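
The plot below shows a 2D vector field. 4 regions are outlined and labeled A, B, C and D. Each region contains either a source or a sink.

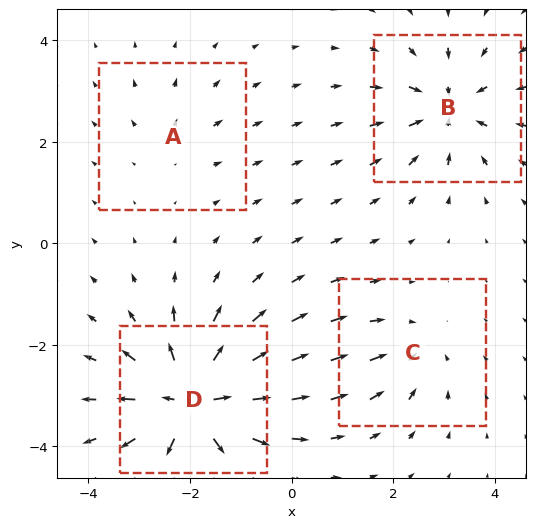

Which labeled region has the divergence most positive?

Divergence at each region's feature centre — A: about +2, B: about -6, C: about -4, D: about +9. Region D is most positive.

D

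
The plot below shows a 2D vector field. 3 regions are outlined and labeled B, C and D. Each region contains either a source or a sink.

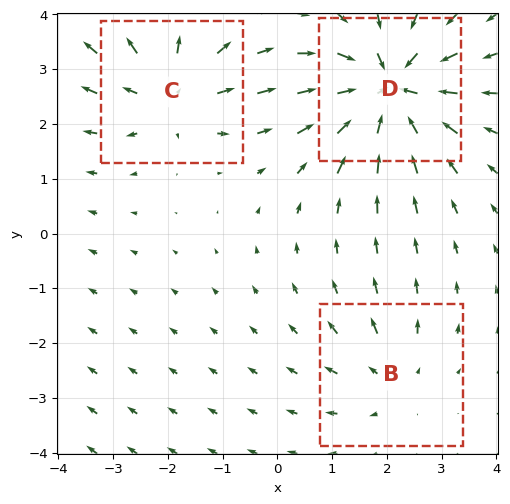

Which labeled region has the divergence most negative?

Divergence at each region's feature centre — B: about +2, C: about +4, D: about -5. Region D is most negative.

D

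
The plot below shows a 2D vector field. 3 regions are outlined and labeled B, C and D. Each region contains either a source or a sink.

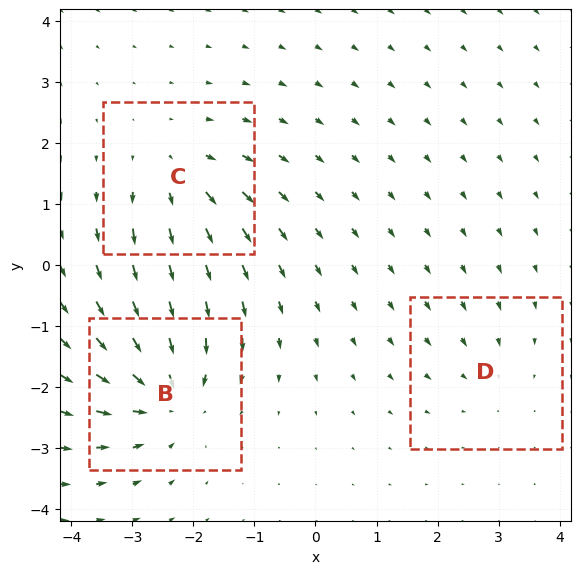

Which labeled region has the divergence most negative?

B

Divergence at each region's feature centre — B: about -5, C: about +4, D: about -2. Region B is most negative.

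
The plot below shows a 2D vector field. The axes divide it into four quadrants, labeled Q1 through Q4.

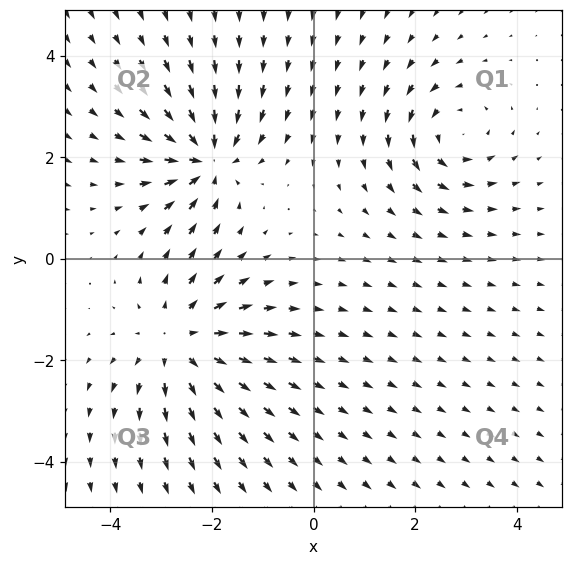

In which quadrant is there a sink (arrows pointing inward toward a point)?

Q2

The sink sits at approximately (-2.1, 2.0), which lies in quadrant Q2. The divergence there is about -6, negative as expected for a sink.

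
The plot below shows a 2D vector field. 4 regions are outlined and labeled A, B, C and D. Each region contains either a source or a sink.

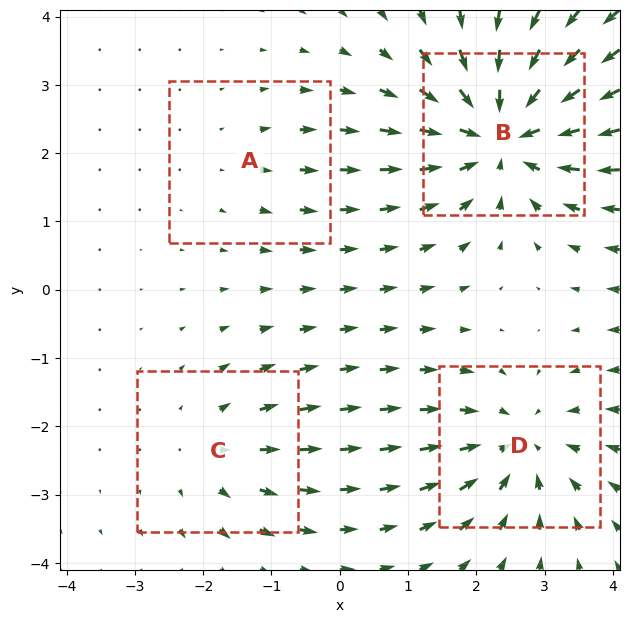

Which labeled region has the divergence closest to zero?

Divergence at each region's feature centre — A: about +2, B: about -7, C: about +3, D: about -5. Region A is closest to zero.

A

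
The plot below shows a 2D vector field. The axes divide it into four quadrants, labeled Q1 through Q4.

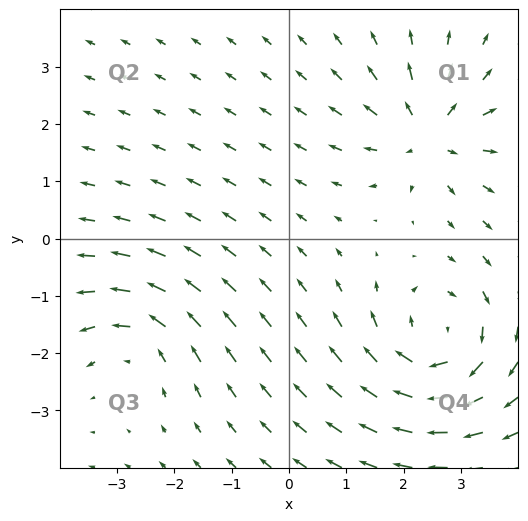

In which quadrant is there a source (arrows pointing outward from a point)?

The source sits at approximately (2.4, 1.8), which lies in quadrant Q1. The divergence there is about +5, positive as expected for a source.

Q1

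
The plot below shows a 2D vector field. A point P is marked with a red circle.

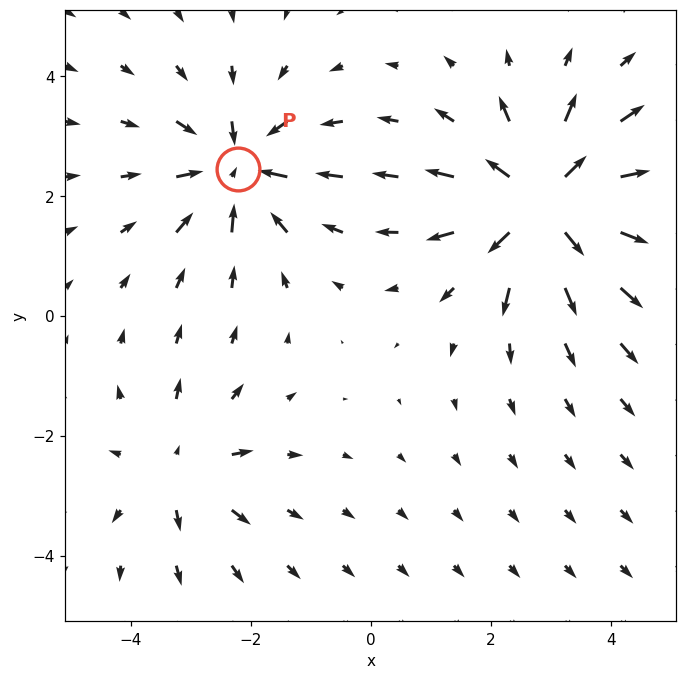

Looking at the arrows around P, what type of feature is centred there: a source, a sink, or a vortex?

sink

At P (-2.2, 2.5) the arrows converge inward. Divergence about -4, curl ≈0 — negative divergence with near-zero curl is a sink.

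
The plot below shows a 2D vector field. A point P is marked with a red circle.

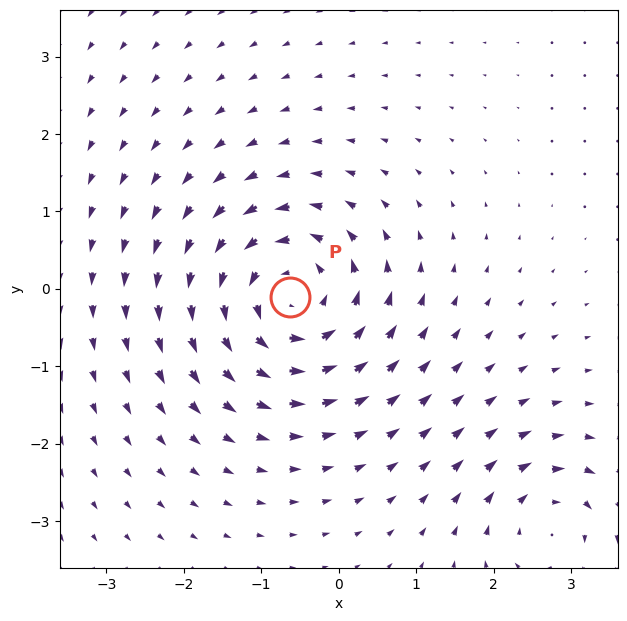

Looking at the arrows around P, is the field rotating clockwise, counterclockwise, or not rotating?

Near P at (-0.6, -0.1) the arrows circulate counterclockwise. The curl (z-component) there is about +6; positive curl means counterclockwise rotation.

counterclockwise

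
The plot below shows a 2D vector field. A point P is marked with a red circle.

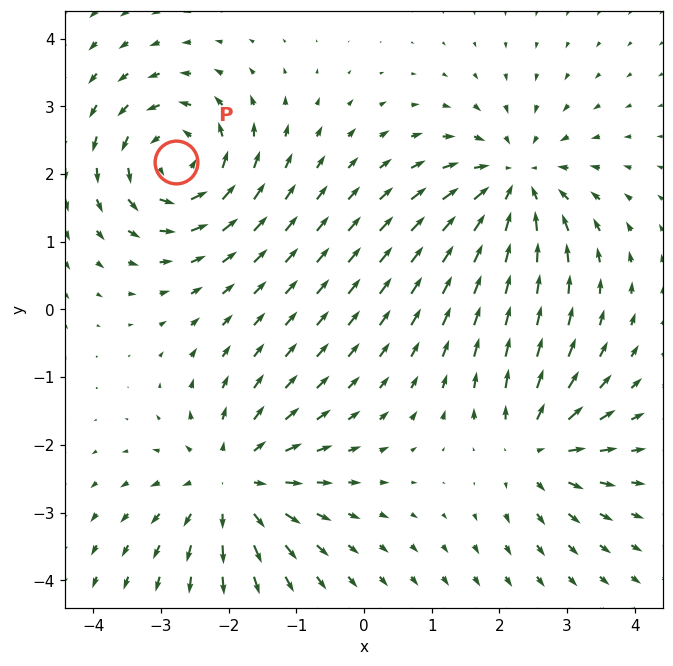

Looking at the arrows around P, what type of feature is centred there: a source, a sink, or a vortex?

vortex

At P (-2.8, 2.2) the arrows circulate counterclockwise. Divergence ≈0, curl about +6 — near-zero divergence with nonzero curl is a vortex.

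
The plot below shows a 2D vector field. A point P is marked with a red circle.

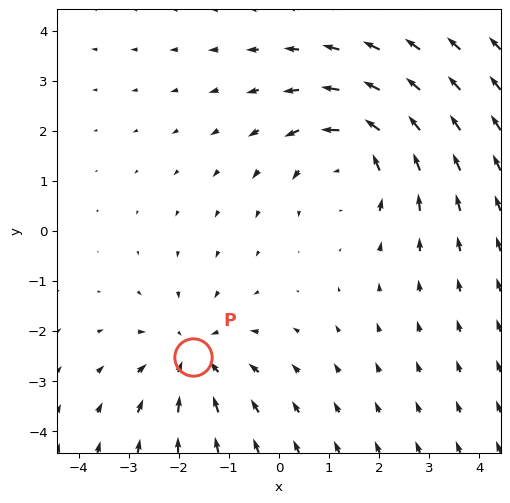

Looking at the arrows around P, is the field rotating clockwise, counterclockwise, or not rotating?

Near P at (-1.7, -2.5) the arrows show no circulation. The curl there is ≈0.

not rotating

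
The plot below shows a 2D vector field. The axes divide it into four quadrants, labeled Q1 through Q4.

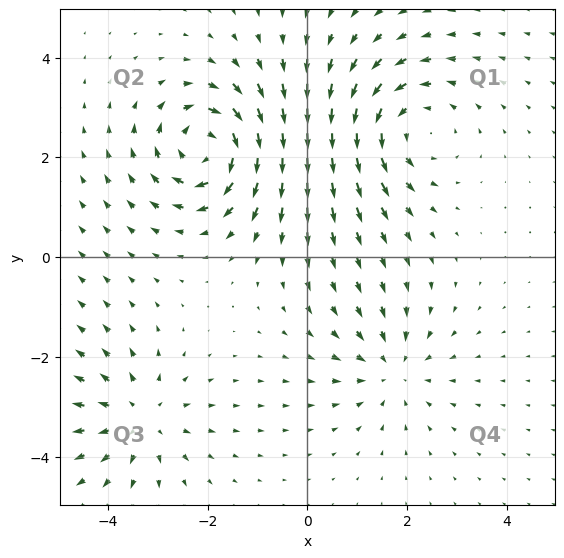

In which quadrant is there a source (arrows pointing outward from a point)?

The source sits at approximately (-3.4, -3.2), which lies in quadrant Q3. The divergence there is about +4, positive as expected for a source.

Q3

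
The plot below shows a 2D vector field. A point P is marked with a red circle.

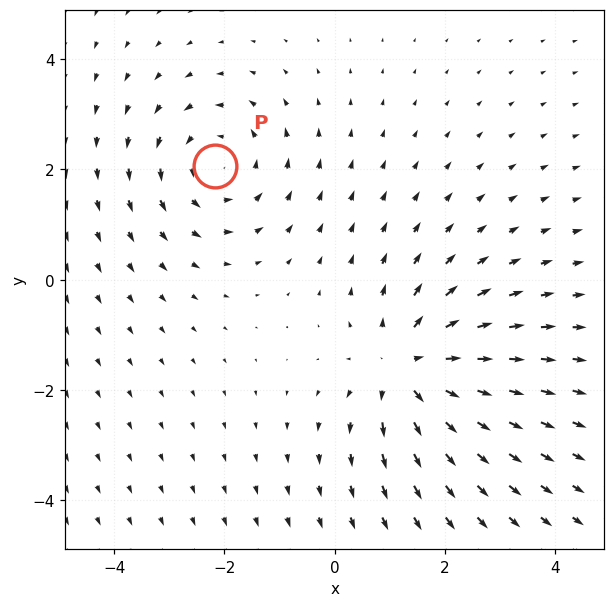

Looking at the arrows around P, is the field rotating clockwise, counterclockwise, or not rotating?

Near P at (-2.2, 2.1) the arrows circulate counterclockwise. The curl (z-component) there is about +2; positive curl means counterclockwise rotation.

counterclockwise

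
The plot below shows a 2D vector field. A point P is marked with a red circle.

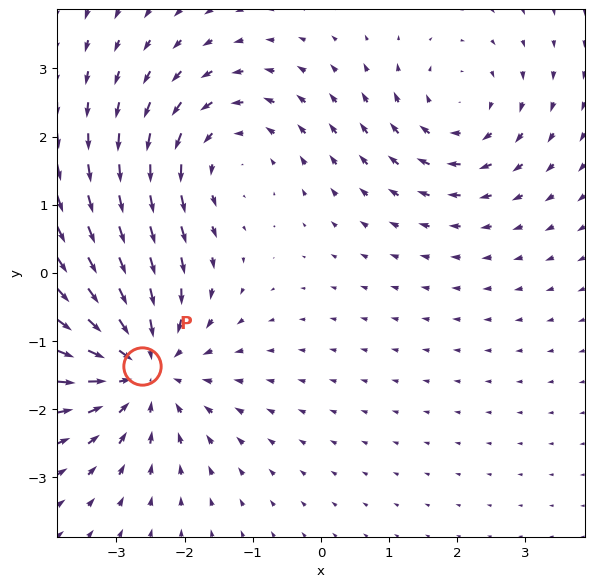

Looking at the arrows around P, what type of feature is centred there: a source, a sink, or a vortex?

At P (-2.6, -1.4) the arrows converge inward. Divergence about -4, curl ≈0 — negative divergence with near-zero curl is a sink.

sink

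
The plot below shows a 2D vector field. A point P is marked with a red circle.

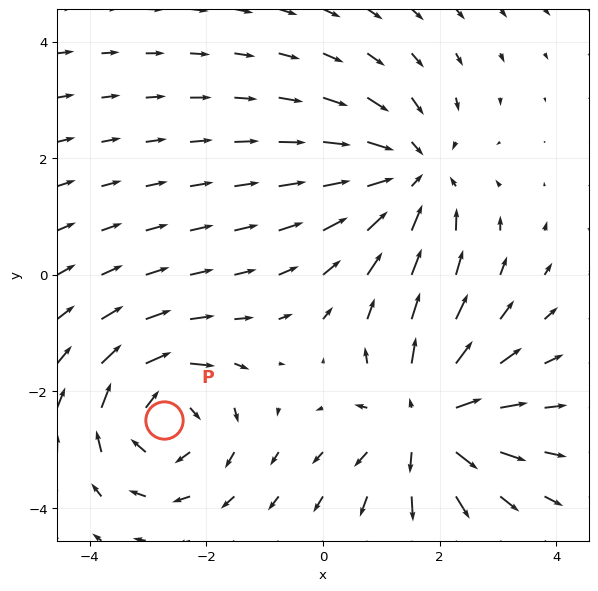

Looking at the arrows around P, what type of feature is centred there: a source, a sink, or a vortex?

vortex

At P (-2.7, -2.5) the arrows circulate clockwise. Divergence ≈0, curl about -4 — near-zero divergence with nonzero curl is a vortex.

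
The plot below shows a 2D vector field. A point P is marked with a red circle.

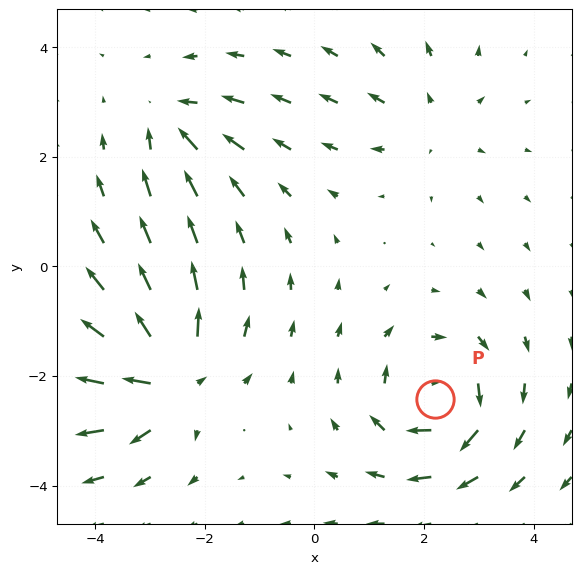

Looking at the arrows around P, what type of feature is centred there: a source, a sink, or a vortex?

vortex

At P (2.2, -2.4) the arrows circulate clockwise. Divergence ≈0, curl about -6 — near-zero divergence with nonzero curl is a vortex.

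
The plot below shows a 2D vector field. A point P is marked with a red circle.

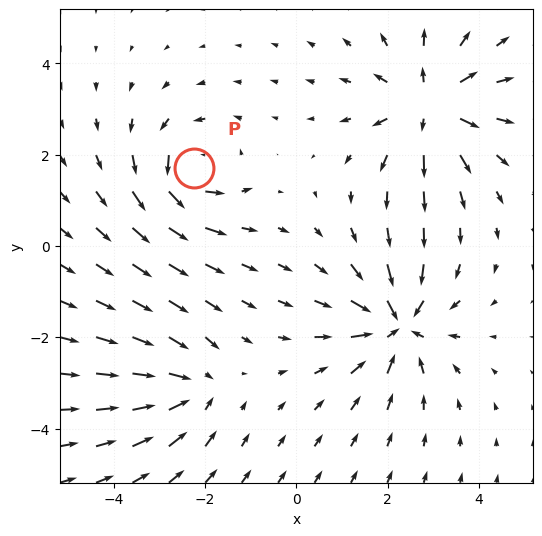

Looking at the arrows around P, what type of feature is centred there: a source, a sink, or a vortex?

At P (-2.2, 1.7) the arrows circulate counterclockwise. Divergence ≈0, curl about +5 — near-zero divergence with nonzero curl is a vortex.

vortex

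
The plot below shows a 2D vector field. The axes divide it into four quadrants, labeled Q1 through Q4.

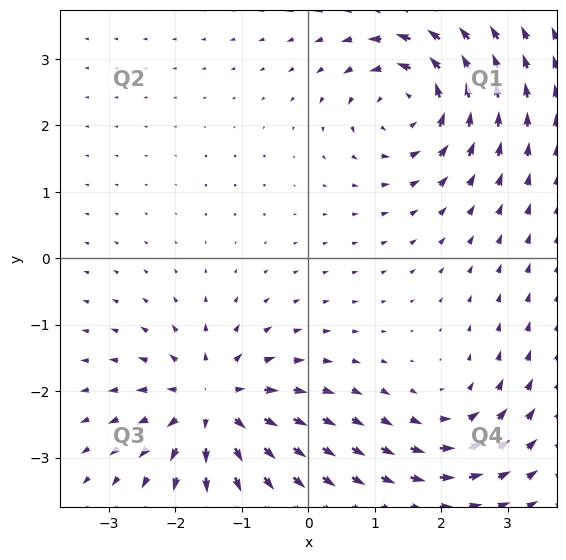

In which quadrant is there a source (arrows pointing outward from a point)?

The source sits at approximately (-1.4, -2.2), which lies in quadrant Q3. The divergence there is about +7, positive as expected for a source.

Q3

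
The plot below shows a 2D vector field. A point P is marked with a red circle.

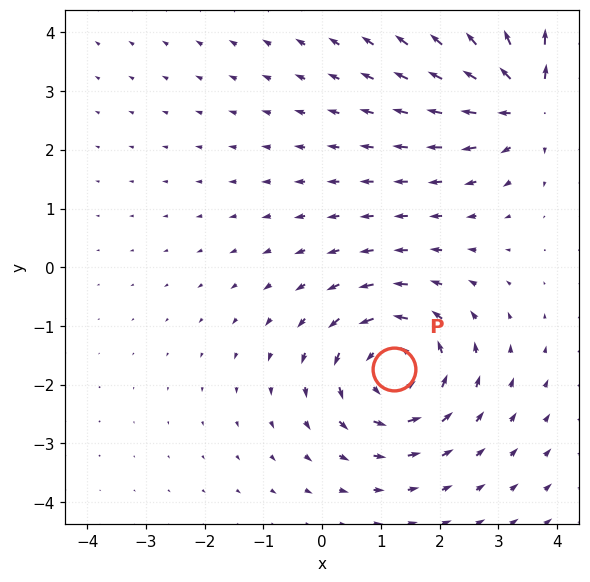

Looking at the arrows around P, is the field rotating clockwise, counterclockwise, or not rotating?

Near P at (1.2, -1.7) the arrows circulate counterclockwise. The curl (z-component) there is about +4; positive curl means counterclockwise rotation.

counterclockwise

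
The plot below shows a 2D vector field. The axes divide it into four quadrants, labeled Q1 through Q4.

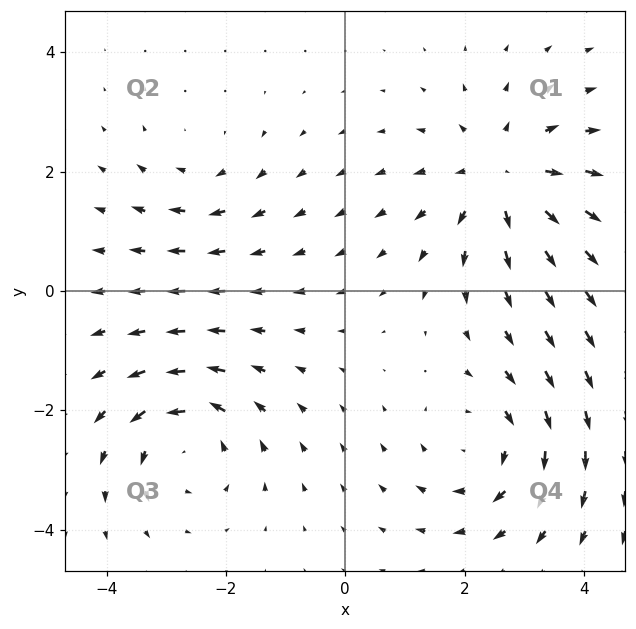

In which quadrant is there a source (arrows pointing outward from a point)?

The source sits at approximately (2.6, 1.9), which lies in quadrant Q1. The divergence there is about +4, positive as expected for a source.

Q1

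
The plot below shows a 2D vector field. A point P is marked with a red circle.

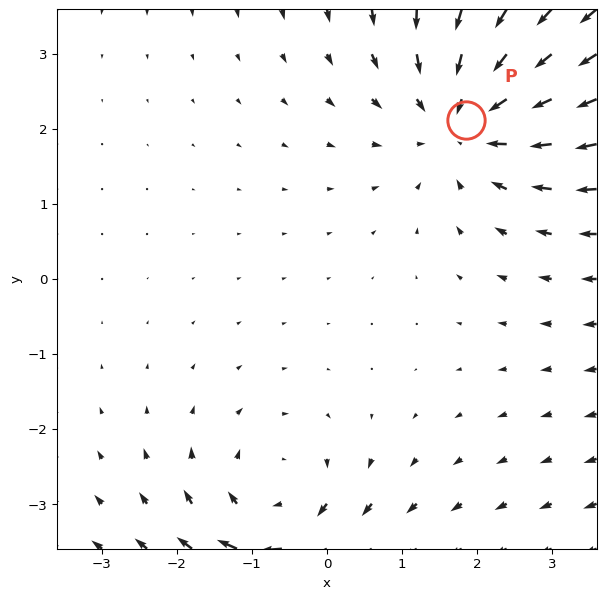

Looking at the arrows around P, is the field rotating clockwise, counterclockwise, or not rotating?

Near P at (1.9, 2.1) the arrows show no circulation. The curl there is ≈0.

not rotating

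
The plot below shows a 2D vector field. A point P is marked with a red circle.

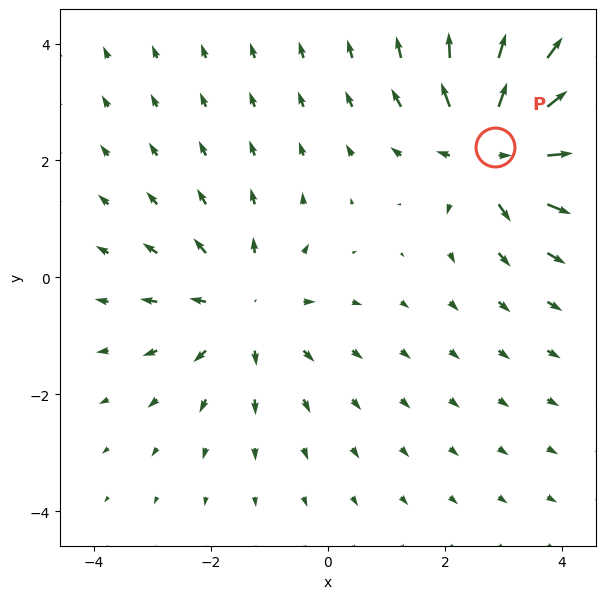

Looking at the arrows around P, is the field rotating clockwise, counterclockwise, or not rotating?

Near P at (2.8, 2.2) the arrows show no circulation. The curl there is ≈0.

not rotating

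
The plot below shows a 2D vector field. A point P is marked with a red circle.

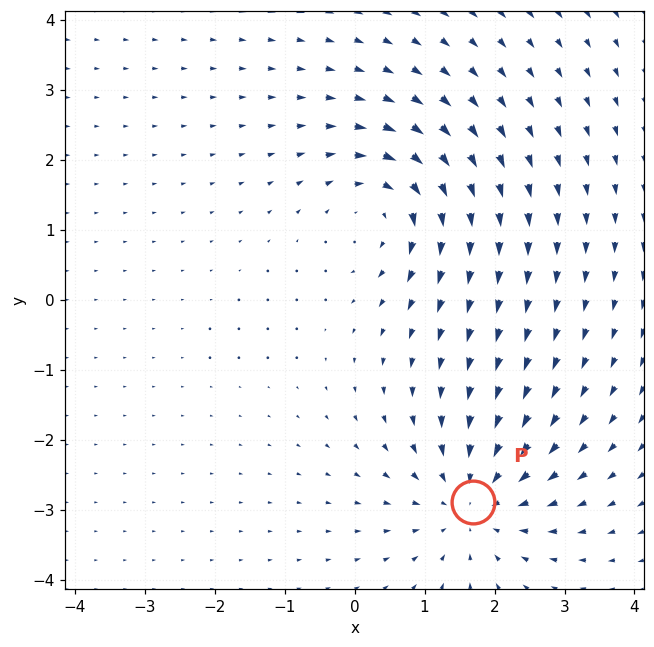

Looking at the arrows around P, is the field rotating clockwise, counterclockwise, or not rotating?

not rotating

Near P at (1.7, -2.9) the arrows show no circulation. The curl there is ≈0.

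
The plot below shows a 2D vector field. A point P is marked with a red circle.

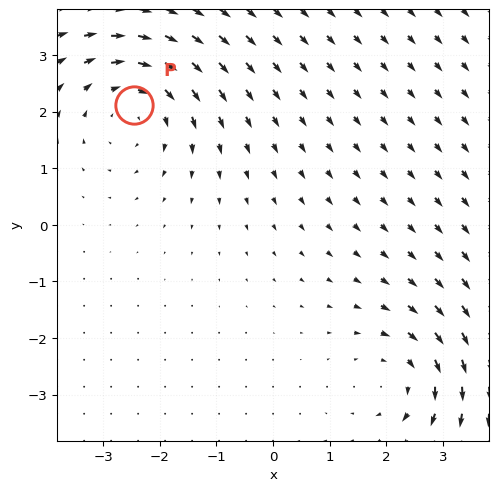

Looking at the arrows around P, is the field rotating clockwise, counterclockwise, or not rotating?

Near P at (-2.5, 2.1) the arrows circulate clockwise. The curl (z-component) there is about -4; negative curl means clockwise rotation.

clockwise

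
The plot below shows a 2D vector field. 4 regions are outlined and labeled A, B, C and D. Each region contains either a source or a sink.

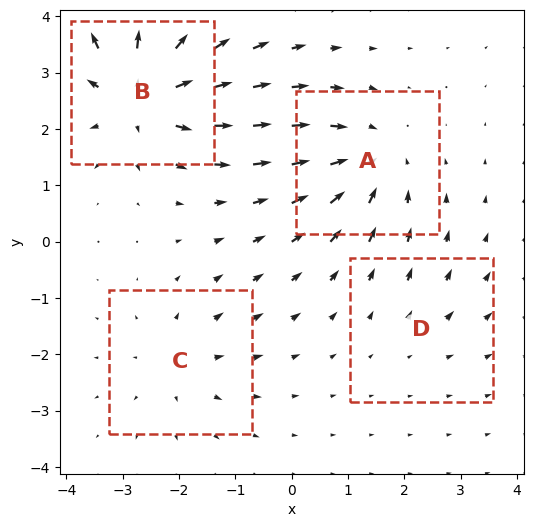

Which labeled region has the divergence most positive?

B

Divergence at each region's feature centre — A: about -5, B: about +7, C: about +3, D: about +2. Region B is most positive.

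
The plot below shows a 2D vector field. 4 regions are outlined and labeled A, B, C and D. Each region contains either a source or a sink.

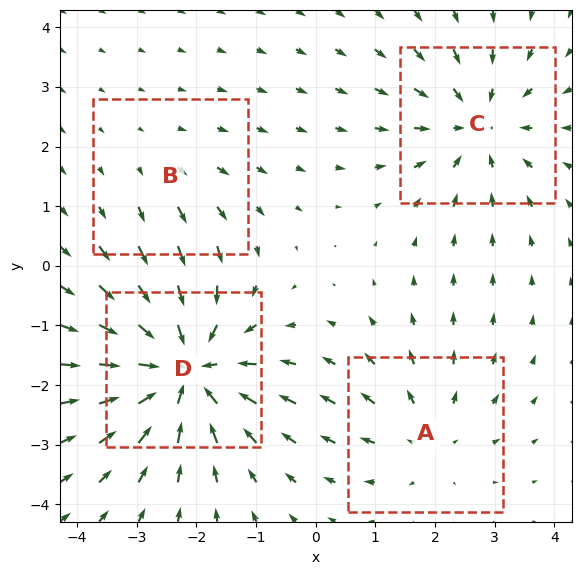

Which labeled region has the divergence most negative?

D

Divergence at each region's feature centre — A: about +3, B: about +2, C: about -4, D: about -7. Region D is most negative.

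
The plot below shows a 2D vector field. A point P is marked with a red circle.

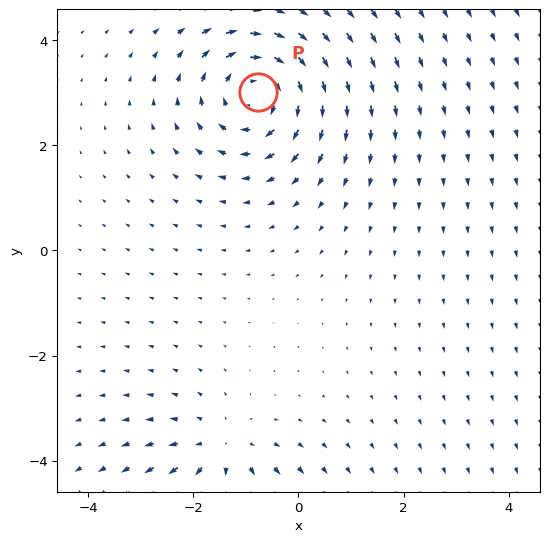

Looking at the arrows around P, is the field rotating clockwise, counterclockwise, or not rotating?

Near P at (-0.8, 3.0) the arrows circulate clockwise. The curl (z-component) there is about -4; negative curl means clockwise rotation.

clockwise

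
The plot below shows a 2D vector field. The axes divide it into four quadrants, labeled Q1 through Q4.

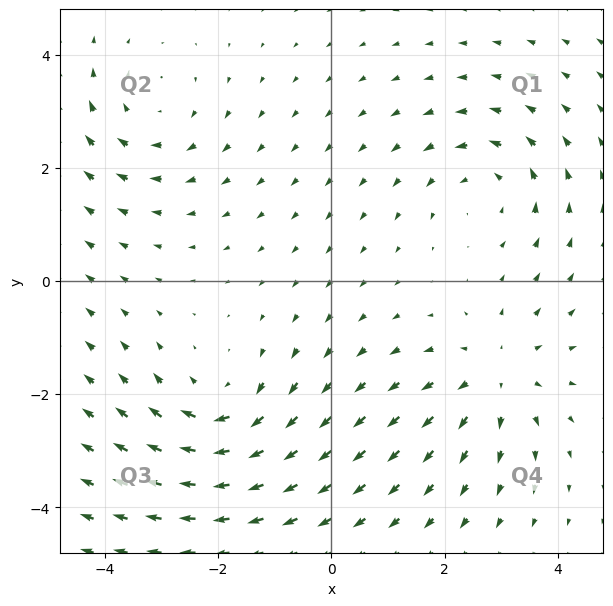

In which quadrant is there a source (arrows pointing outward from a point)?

Q4

The source sits at approximately (2.9, -1.7), which lies in quadrant Q4. The divergence there is about +3, positive as expected for a source.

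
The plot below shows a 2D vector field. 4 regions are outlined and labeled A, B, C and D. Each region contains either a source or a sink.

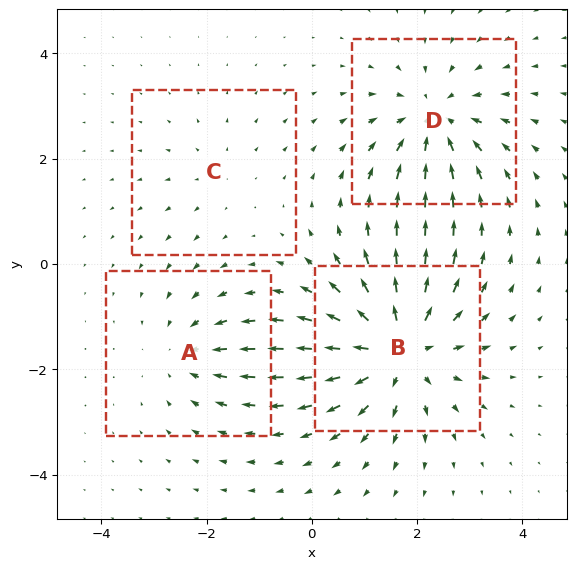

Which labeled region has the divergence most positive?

B

Divergence at each region's feature centre — A: about -3, B: about +6, C: about +2, D: about -5. Region B is most positive.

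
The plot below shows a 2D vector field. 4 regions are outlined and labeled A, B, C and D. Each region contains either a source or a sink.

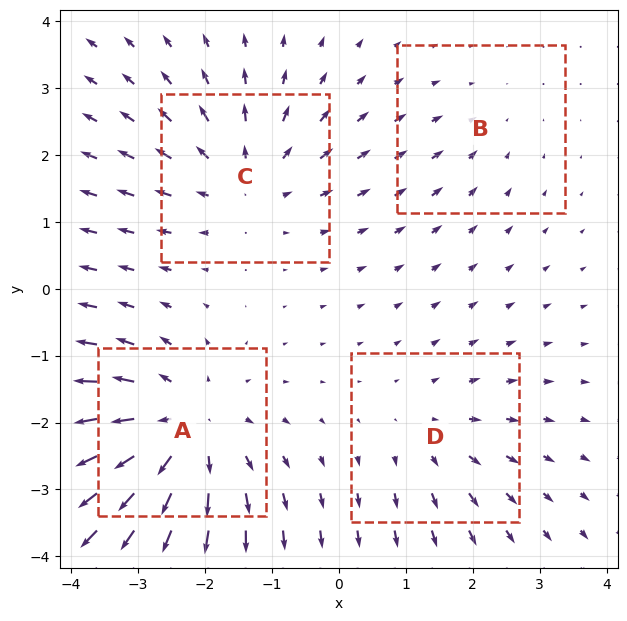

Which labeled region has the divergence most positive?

A

Divergence at each region's feature centre — A: about +6, B: about -2, C: about +4, D: about +3. Region A is most positive.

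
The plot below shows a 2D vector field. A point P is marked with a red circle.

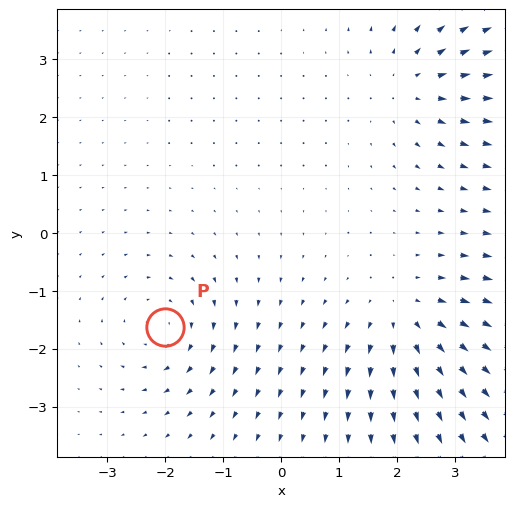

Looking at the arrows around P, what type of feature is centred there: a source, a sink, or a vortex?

At P (-2.0, -1.6) the arrows circulate clockwise. Divergence ≈0, curl about -3 — near-zero divergence with nonzero curl is a vortex.

vortex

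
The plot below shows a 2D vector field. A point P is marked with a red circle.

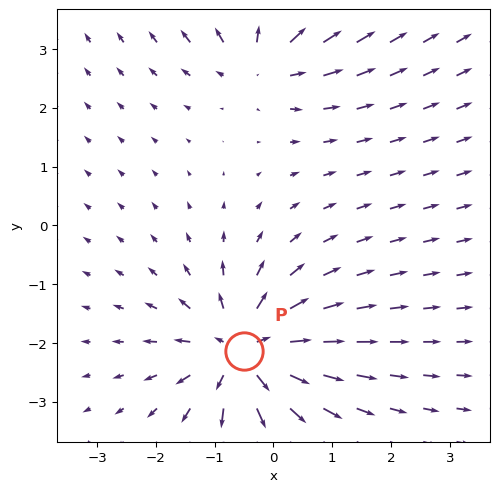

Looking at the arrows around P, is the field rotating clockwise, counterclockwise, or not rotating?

not rotating

Near P at (-0.5, -2.1) the arrows show no circulation. The curl there is ≈0.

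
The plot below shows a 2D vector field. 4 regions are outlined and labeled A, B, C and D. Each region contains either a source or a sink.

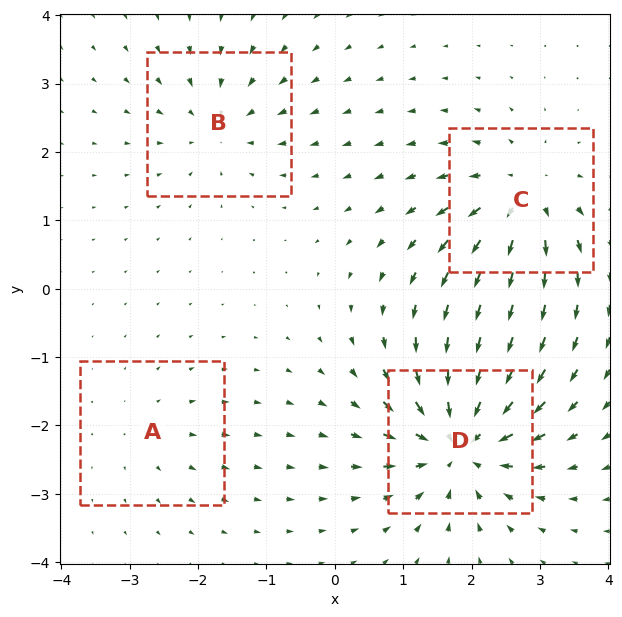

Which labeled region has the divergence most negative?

Divergence at each region's feature centre — A: about +2, B: about -4, C: about +6, D: about -8. Region D is most negative.

D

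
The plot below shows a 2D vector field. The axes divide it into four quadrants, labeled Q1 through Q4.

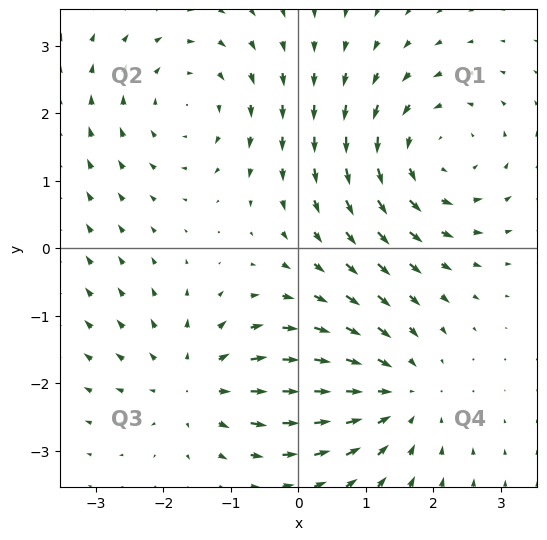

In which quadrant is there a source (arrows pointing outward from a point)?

Q3

The source sits at approximately (-1.5, -2.0), which lies in quadrant Q3. The divergence there is about +4, positive as expected for a source.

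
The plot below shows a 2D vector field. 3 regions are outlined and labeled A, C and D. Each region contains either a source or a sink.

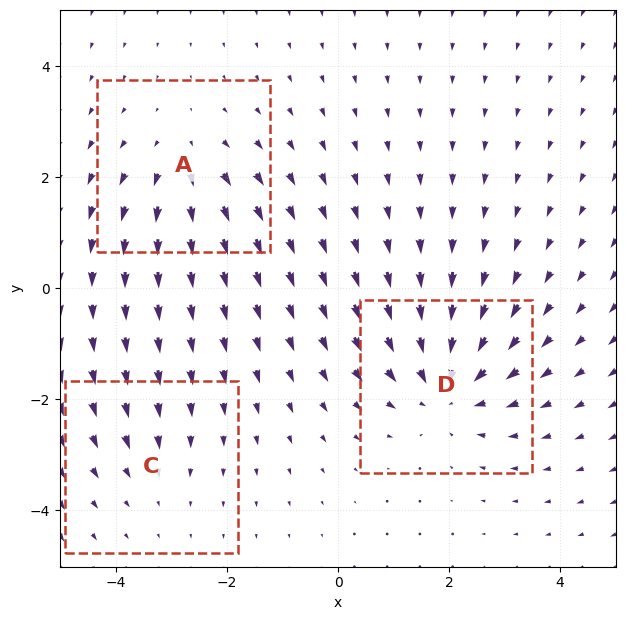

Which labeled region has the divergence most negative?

Divergence at each region's feature centre — A: about +3, C: about -2, D: about -4. Region D is most negative.

D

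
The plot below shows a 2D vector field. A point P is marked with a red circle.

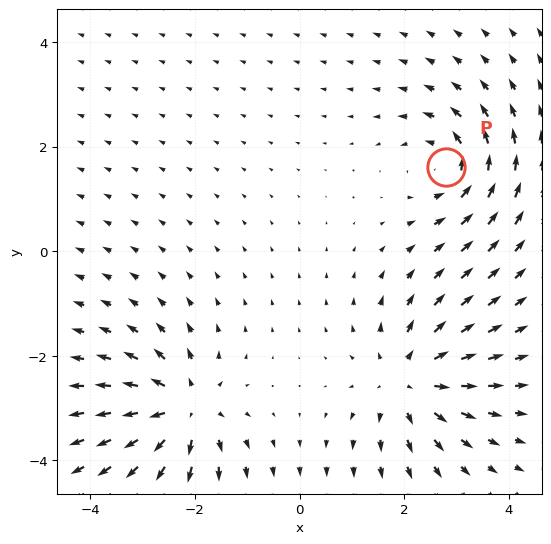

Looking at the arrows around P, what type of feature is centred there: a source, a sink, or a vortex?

At P (2.8, 1.6) the arrows circulate counterclockwise. Divergence ≈0, curl about +5 — near-zero divergence with nonzero curl is a vortex.

vortex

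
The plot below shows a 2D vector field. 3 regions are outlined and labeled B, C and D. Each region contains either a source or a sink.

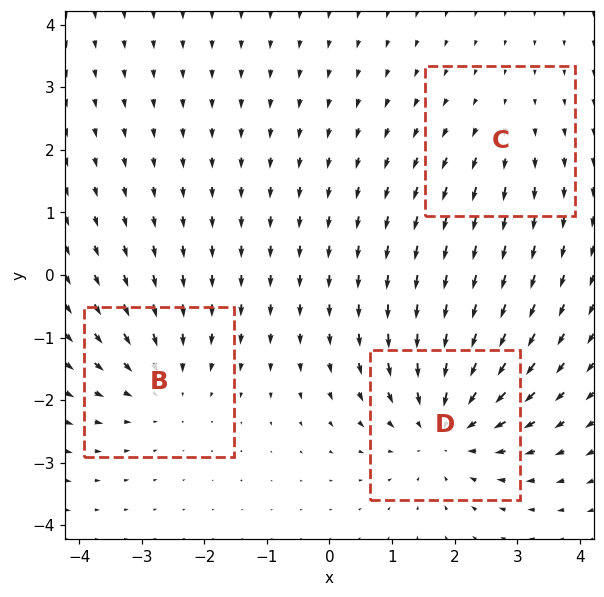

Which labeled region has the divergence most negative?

D

Divergence at each region's feature centre — B: about -3, C: about +1, D: about -4. Region D is most negative.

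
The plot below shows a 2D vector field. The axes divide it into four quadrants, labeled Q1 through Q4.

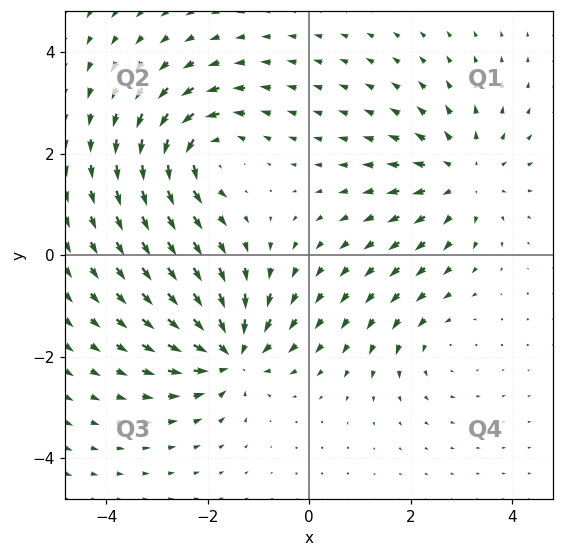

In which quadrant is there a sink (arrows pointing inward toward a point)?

Q3

The sink sits at approximately (-1.5, -1.9), which lies in quadrant Q3. The divergence there is about -7, negative as expected for a sink.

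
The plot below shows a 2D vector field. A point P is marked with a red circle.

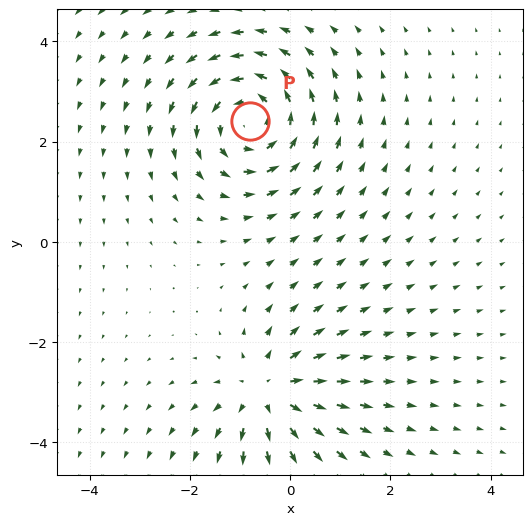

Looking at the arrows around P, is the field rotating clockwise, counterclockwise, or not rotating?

counterclockwise

Near P at (-0.8, 2.4) the arrows circulate counterclockwise. The curl (z-component) there is about +5; positive curl means counterclockwise rotation.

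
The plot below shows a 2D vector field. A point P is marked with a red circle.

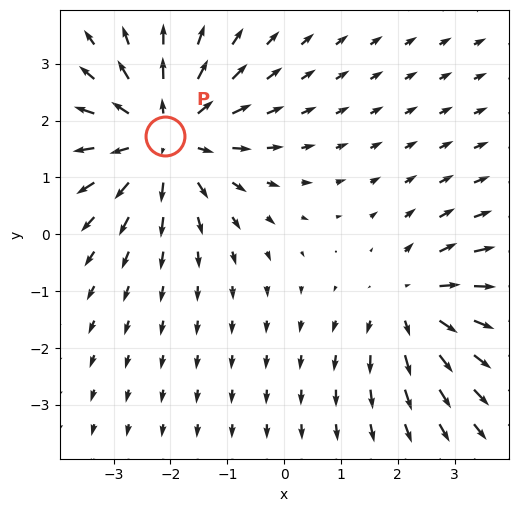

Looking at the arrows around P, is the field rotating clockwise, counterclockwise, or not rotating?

not rotating

Near P at (-2.1, 1.7) the arrows show no circulation. The curl there is ≈0.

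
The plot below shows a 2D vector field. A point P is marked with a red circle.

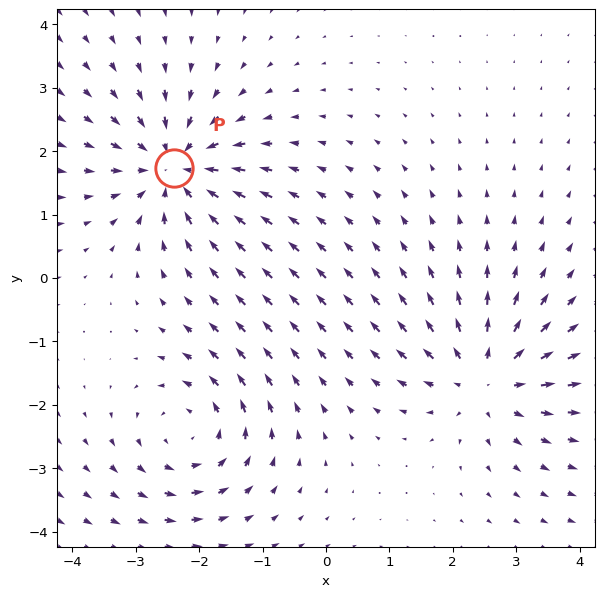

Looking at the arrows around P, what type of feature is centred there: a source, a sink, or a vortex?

sink

At P (-2.4, 1.7) the arrows converge inward. Divergence about -6, curl ≈0 — negative divergence with near-zero curl is a sink.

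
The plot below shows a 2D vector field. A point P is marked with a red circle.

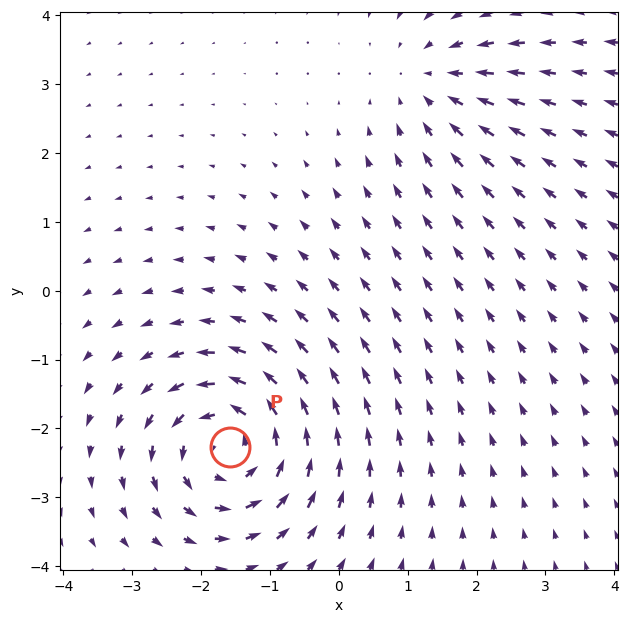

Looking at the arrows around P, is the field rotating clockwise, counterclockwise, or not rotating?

counterclockwise

Near P at (-1.6, -2.3) the arrows circulate counterclockwise. The curl (z-component) there is about +5; positive curl means counterclockwise rotation.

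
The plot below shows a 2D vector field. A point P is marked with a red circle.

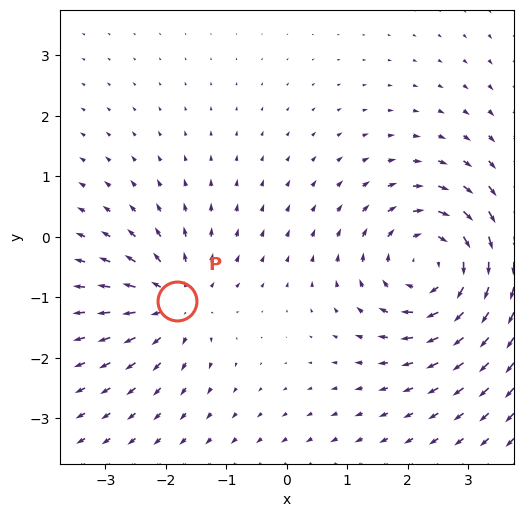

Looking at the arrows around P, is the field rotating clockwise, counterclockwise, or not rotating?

not rotating

Near P at (-1.8, -1.1) the arrows show no circulation. The curl there is ≈0.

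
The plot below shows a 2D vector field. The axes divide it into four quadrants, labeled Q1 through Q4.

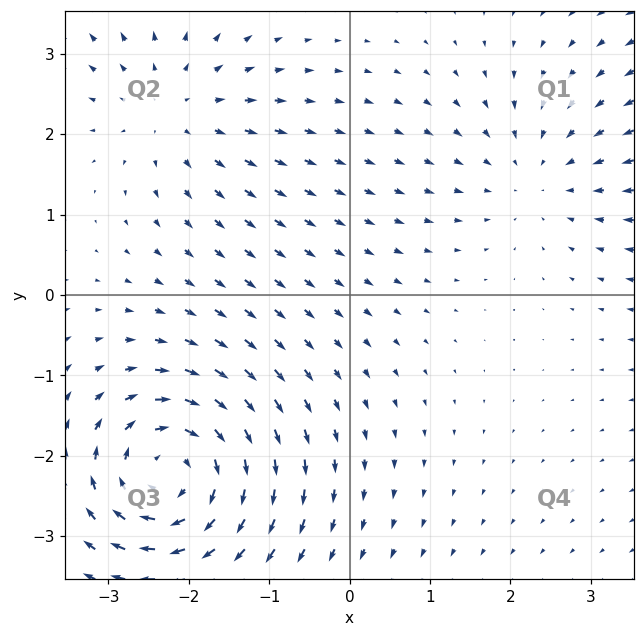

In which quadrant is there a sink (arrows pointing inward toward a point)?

The sink sits at approximately (2.3, 1.5), which lies in quadrant Q1. The divergence there is about -2, negative as expected for a sink.

Q1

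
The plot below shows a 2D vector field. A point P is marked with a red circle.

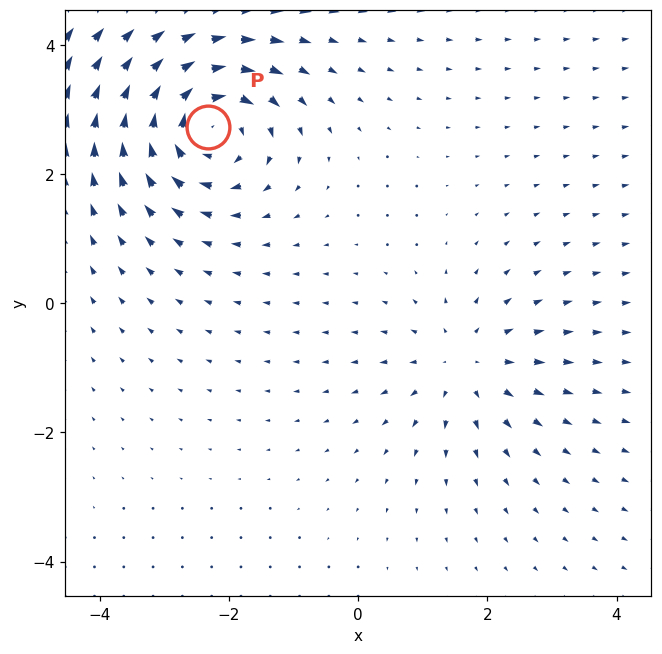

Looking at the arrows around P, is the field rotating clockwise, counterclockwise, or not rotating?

Near P at (-2.3, 2.7) the arrows circulate clockwise. The curl (z-component) there is about -5; negative curl means clockwise rotation.

clockwise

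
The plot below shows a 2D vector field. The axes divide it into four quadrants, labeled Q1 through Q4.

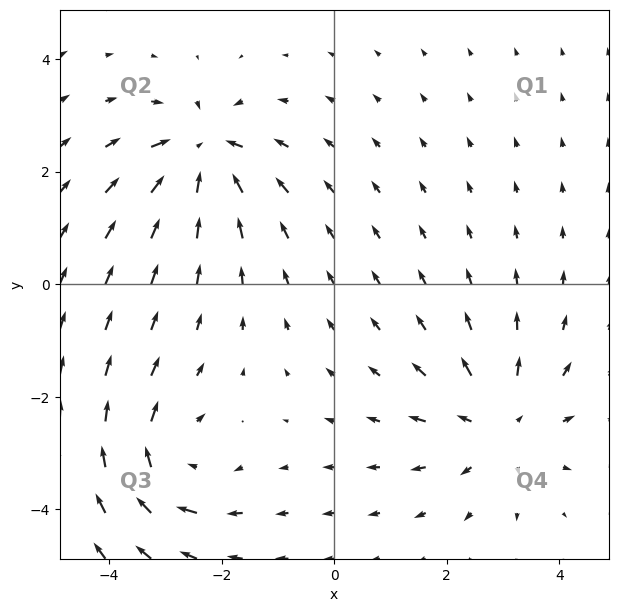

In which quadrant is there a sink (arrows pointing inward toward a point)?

Q2

The sink sits at approximately (-2.3, 2.3), which lies in quadrant Q2. The divergence there is about -5, negative as expected for a sink.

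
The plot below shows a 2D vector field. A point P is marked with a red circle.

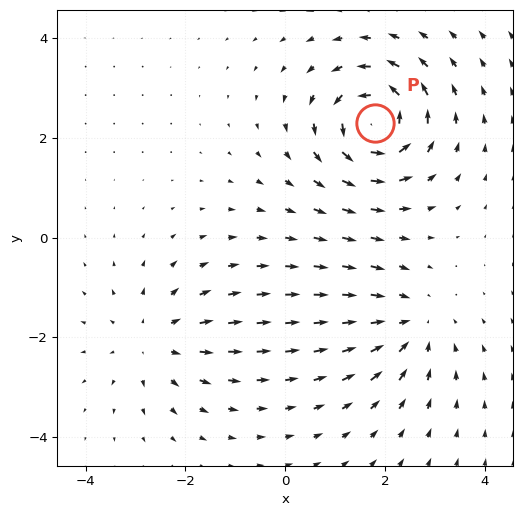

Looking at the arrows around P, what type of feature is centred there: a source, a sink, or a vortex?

At P (1.8, 2.3) the arrows circulate counterclockwise. Divergence ≈0, curl about +5 — near-zero divergence with nonzero curl is a vortex.

vortex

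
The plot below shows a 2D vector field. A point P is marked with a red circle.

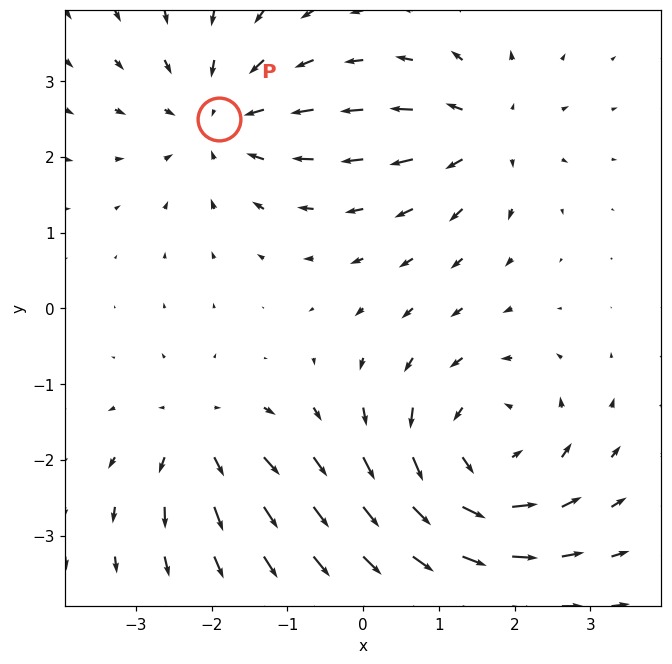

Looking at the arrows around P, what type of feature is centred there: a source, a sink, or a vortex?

At P (-1.9, 2.5) the arrows converge inward. Divergence about -4, curl ≈0 — negative divergence with near-zero curl is a sink.

sink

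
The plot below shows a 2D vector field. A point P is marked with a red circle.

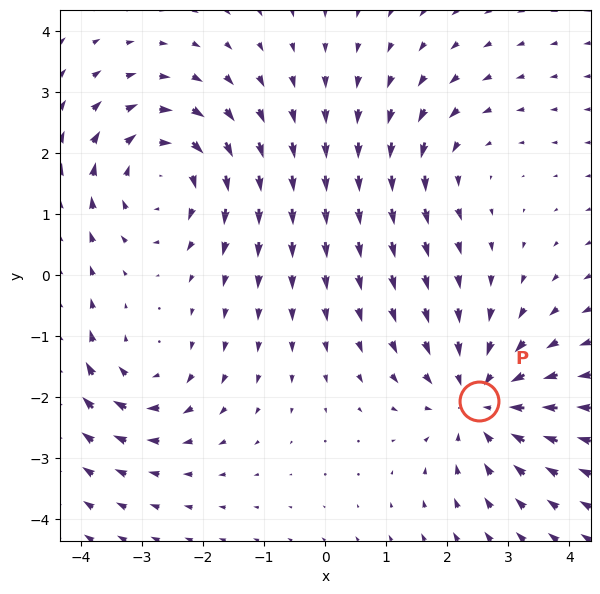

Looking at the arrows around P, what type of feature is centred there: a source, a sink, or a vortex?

sink

At P (2.5, -2.1) the arrows converge inward. Divergence about -4, curl ≈0 — negative divergence with near-zero curl is a sink.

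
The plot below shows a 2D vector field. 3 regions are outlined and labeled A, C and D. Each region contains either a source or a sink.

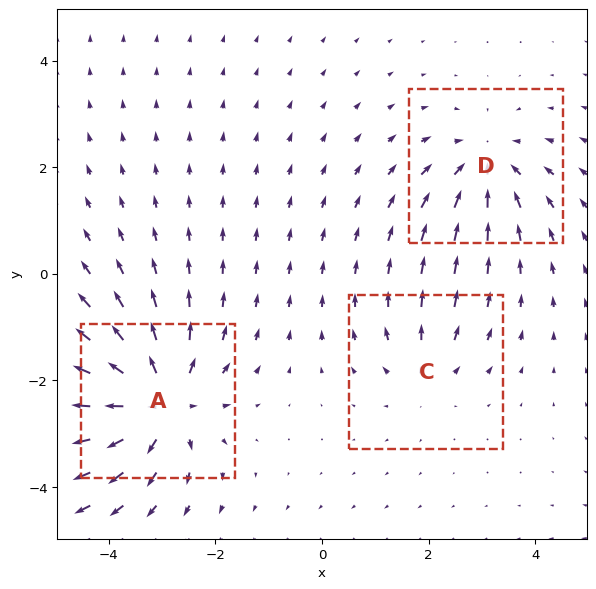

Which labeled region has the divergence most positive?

Divergence at each region's feature centre — A: about +5, C: about +2, D: about -3. Region A is most positive.

A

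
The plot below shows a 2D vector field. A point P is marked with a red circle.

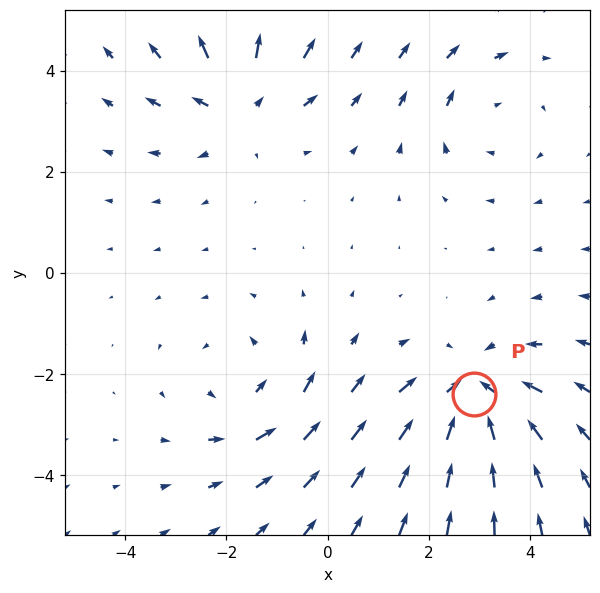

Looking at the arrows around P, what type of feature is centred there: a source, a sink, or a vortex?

sink

At P (2.9, -2.4) the arrows converge inward. Divergence about -4, curl ≈0 — negative divergence with near-zero curl is a sink.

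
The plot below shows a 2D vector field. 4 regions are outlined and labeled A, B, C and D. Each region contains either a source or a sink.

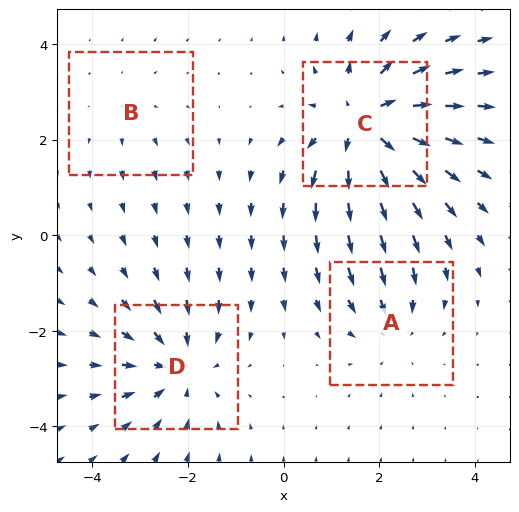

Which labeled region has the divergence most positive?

C

Divergence at each region's feature centre — A: about -3, B: about +2, C: about +6, D: about -4. Region C is most positive.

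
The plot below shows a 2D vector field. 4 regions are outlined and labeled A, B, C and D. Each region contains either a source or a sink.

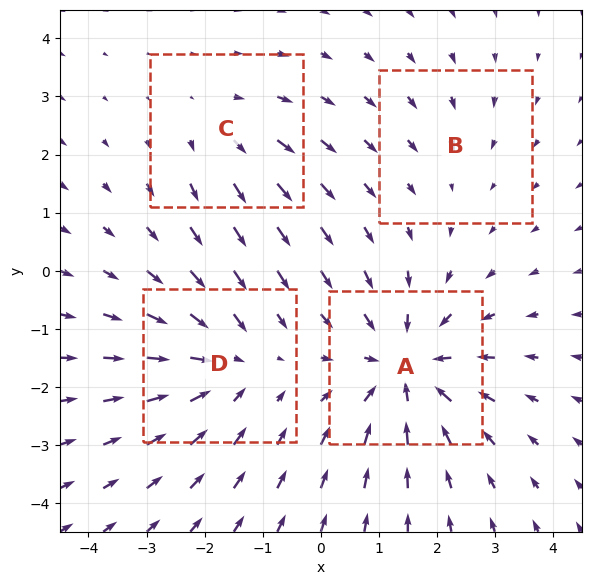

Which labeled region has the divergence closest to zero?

B

Divergence at each region's feature centre — A: about -6, B: about -2, C: about +3, D: about -4. Region B is closest to zero.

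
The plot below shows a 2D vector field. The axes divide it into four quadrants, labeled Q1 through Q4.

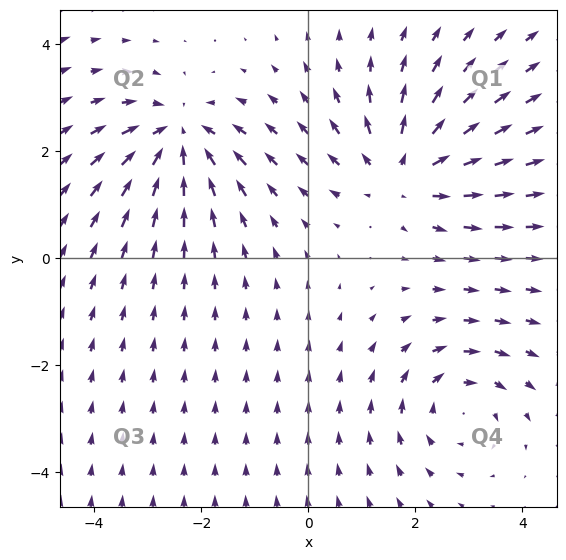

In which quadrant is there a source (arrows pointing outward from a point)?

The source sits at approximately (1.8, 1.6), which lies in quadrant Q1. The divergence there is about +4, positive as expected for a source.

Q1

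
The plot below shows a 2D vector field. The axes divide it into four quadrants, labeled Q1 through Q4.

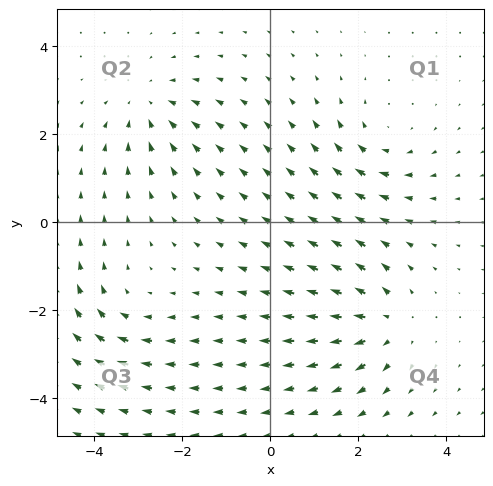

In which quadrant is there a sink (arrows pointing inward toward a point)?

The sink sits at approximately (-2.8, 2.6), which lies in quadrant Q2. The divergence there is about -3, negative as expected for a sink.

Q2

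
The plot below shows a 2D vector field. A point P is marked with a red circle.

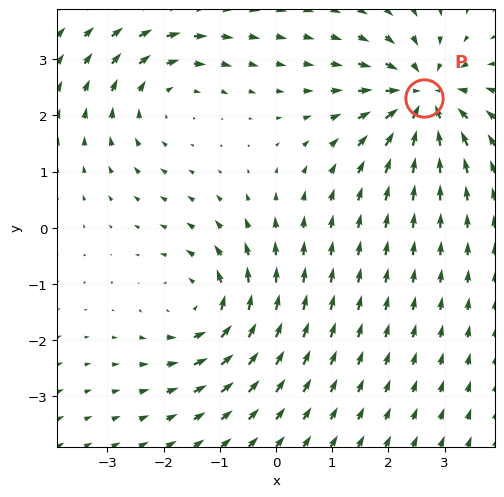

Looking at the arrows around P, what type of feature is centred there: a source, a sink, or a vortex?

At P (2.6, 2.3) the arrows converge inward. Divergence about -6, curl ≈0 — negative divergence with near-zero curl is a sink.

sink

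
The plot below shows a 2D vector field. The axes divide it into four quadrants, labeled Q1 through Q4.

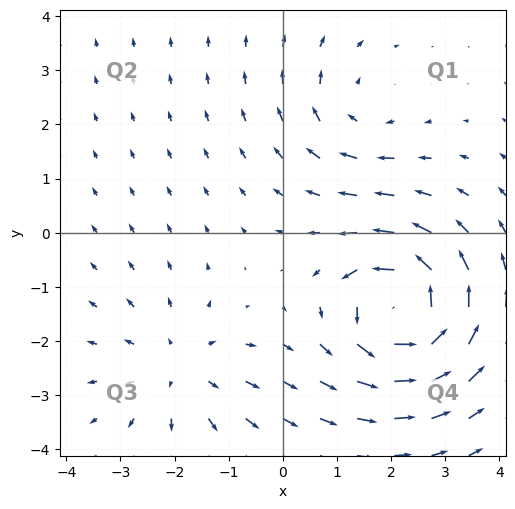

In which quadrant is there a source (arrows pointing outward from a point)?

The source sits at approximately (-1.9, -2.5), which lies in quadrant Q3. The divergence there is about +2, positive as expected for a source.

Q3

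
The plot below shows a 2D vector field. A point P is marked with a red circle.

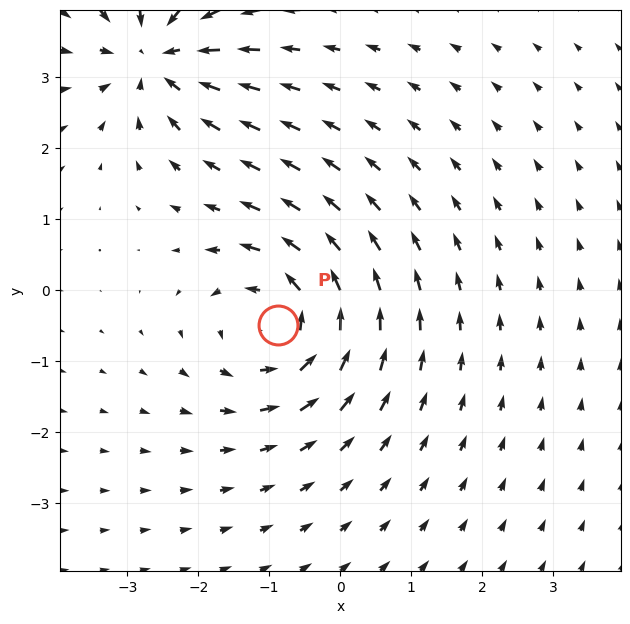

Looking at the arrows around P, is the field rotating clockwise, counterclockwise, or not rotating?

counterclockwise

Near P at (-0.9, -0.5) the arrows circulate counterclockwise. The curl (z-component) there is about +5; positive curl means counterclockwise rotation.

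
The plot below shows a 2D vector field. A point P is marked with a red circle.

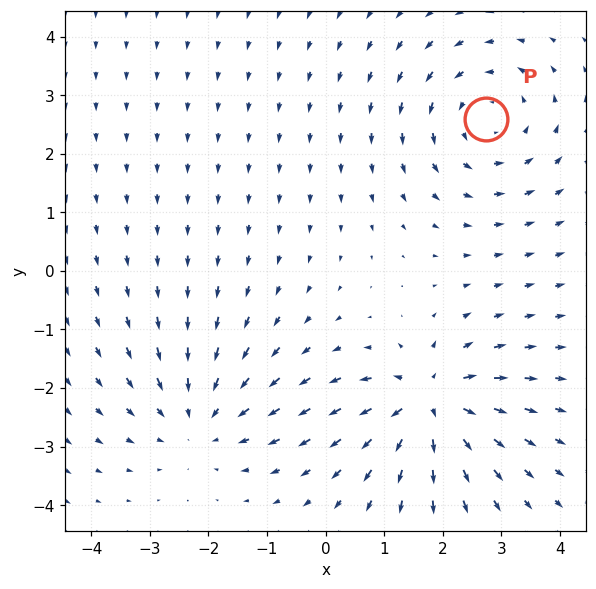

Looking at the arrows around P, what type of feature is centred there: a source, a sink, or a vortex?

vortex

At P (2.7, 2.6) the arrows circulate counterclockwise. Divergence ≈0, curl about +4 — near-zero divergence with nonzero curl is a vortex.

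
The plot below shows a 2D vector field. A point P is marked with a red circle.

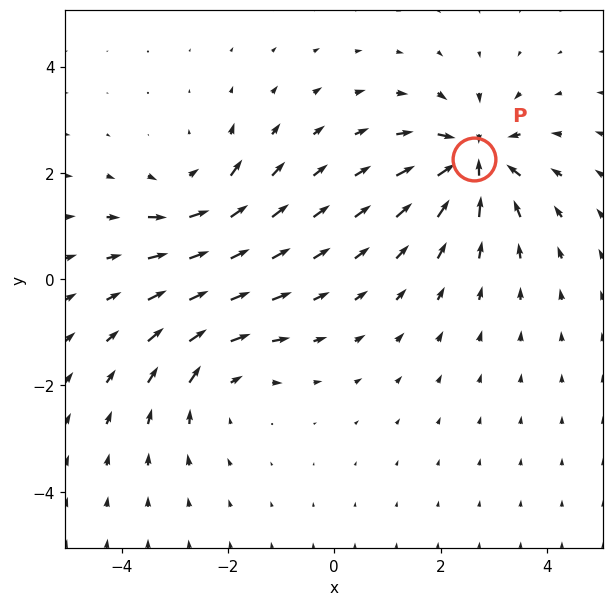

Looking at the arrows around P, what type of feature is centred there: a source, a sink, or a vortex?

sink

At P (2.6, 2.3) the arrows converge inward. Divergence about -6, curl ≈0 — negative divergence with near-zero curl is a sink.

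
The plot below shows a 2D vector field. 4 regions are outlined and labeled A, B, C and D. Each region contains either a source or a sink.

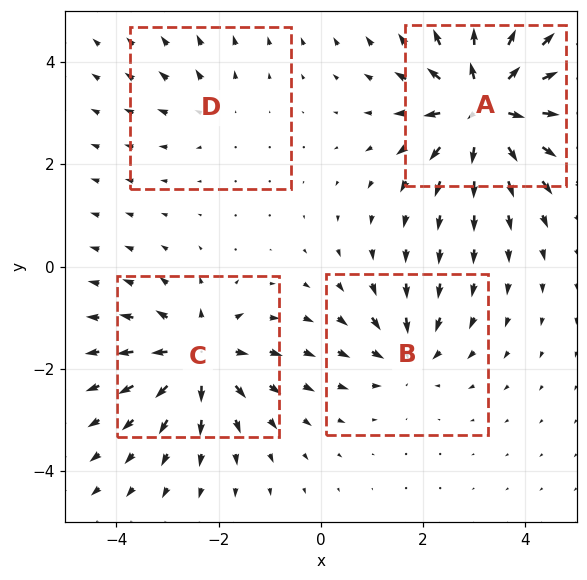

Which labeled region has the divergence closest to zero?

D

Divergence at each region's feature centre — A: about +9, B: about -4, C: about +6, D: about +2. Region D is closest to zero.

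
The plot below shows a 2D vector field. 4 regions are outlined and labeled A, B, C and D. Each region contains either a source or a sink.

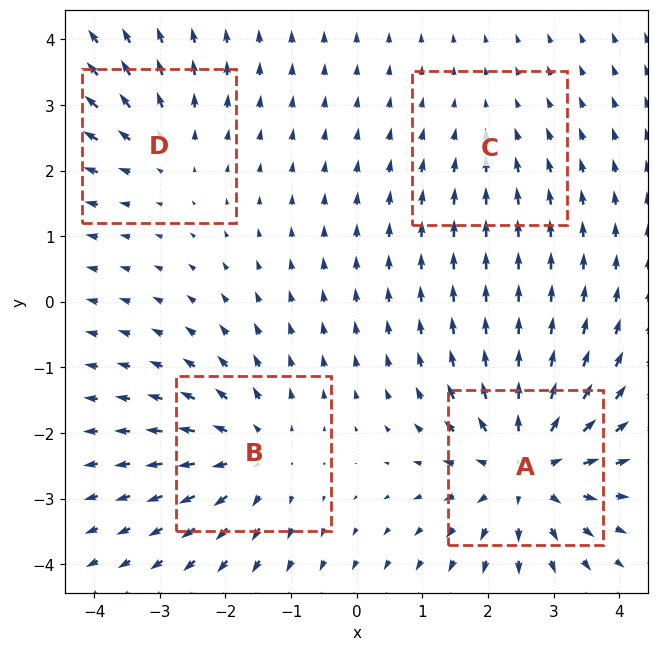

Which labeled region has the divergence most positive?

A

Divergence at each region's feature centre — A: about +6, B: about +4, C: about -2, D: about +3. Region A is most positive.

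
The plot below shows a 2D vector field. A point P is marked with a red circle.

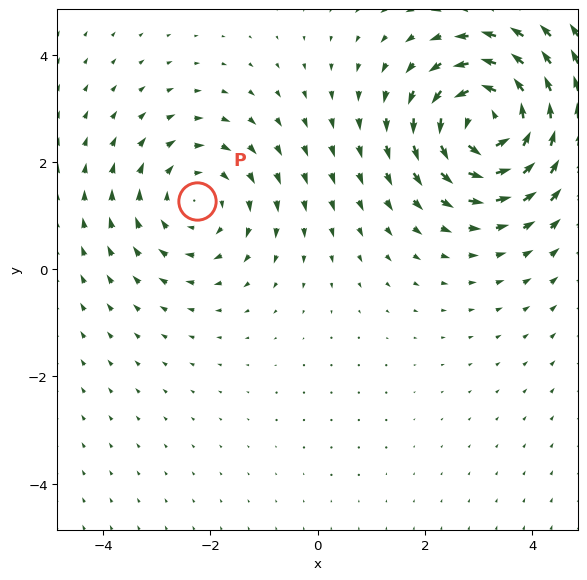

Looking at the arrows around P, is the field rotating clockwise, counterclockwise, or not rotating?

Near P at (-2.3, 1.3) the arrows circulate clockwise. The curl (z-component) there is about -3; negative curl means clockwise rotation.

clockwise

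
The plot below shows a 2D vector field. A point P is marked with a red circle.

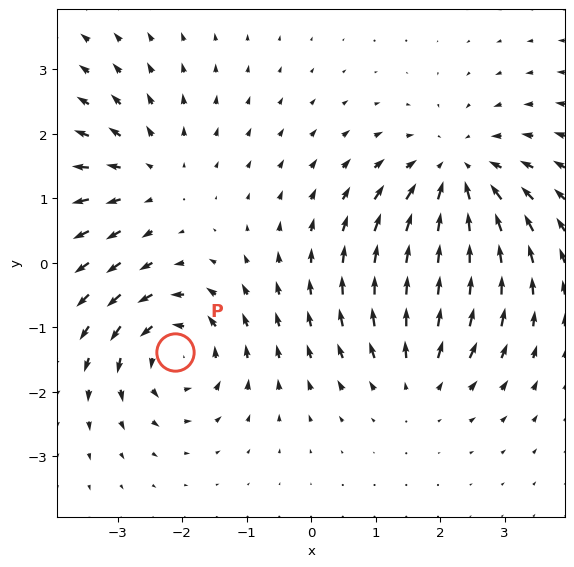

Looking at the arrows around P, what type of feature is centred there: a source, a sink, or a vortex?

vortex

At P (-2.1, -1.4) the arrows circulate counterclockwise. Divergence ≈0, curl about +5 — near-zero divergence with nonzero curl is a vortex.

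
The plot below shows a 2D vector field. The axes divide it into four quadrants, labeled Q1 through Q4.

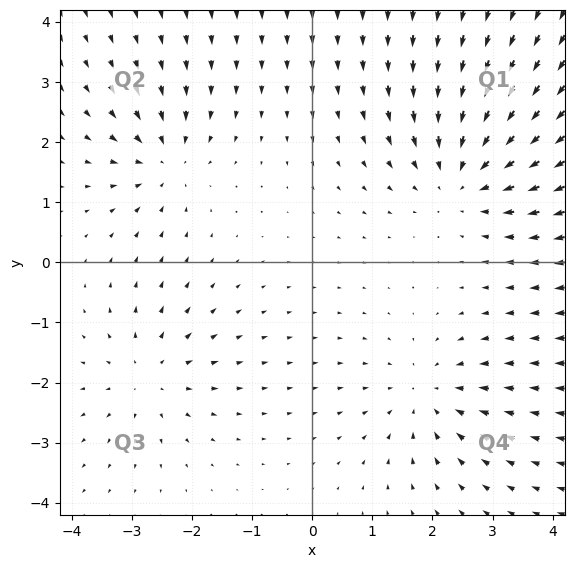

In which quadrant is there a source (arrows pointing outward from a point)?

The source sits at approximately (-2.7, -1.9), which lies in quadrant Q3. The divergence there is about +3, positive as expected for a source.

Q3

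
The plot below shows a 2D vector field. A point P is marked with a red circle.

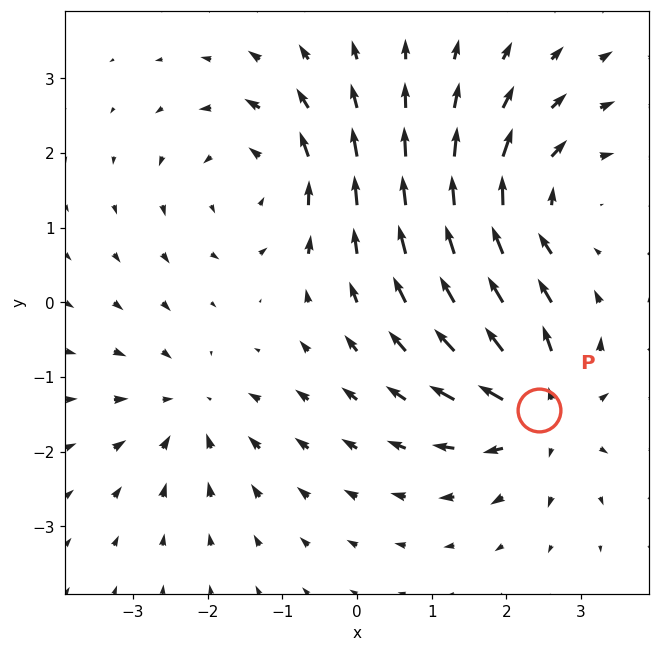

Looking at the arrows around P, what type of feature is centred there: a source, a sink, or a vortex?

At P (2.4, -1.4) the arrows spread outward. Divergence about +6, curl ≈0 — positive divergence with near-zero curl is a source.

source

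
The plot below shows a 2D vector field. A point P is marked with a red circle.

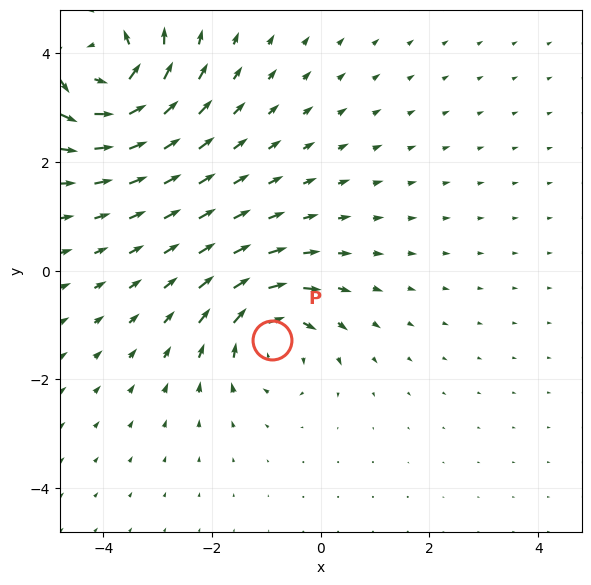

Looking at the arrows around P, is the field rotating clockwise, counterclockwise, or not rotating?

Near P at (-0.9, -1.3) the arrows circulate clockwise. The curl (z-component) there is about -5; negative curl means clockwise rotation.

clockwise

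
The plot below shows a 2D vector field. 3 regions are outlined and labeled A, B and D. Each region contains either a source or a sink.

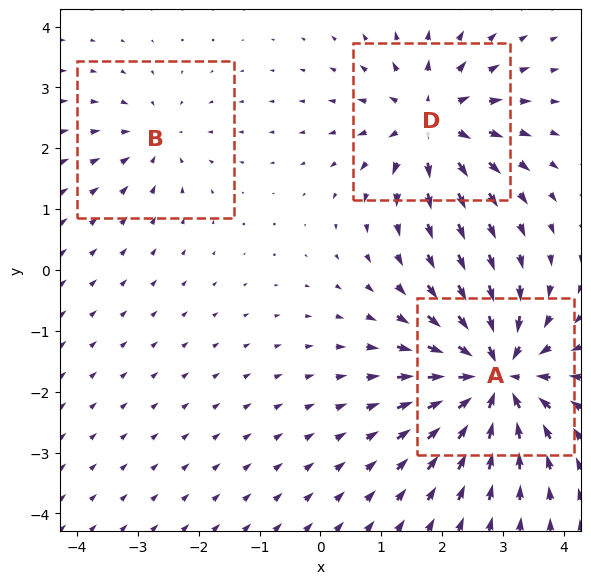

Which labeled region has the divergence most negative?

A

Divergence at each region's feature centre — A: about -6, B: about -2, D: about +4. Region A is most negative.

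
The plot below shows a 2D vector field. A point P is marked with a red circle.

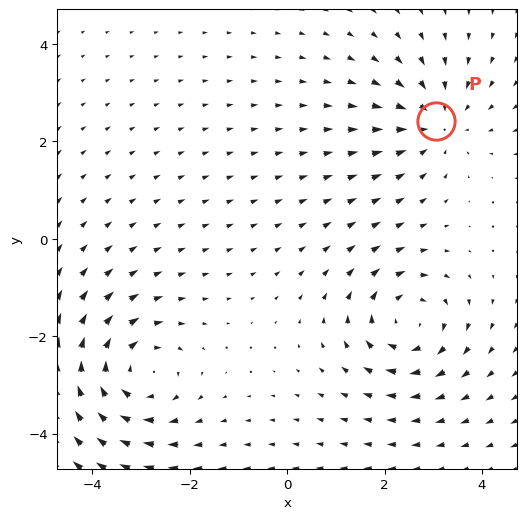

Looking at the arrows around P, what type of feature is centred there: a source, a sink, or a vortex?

At P (3.1, 2.4) the arrows converge inward. Divergence about -3, curl ≈0 — negative divergence with near-zero curl is a sink.

sink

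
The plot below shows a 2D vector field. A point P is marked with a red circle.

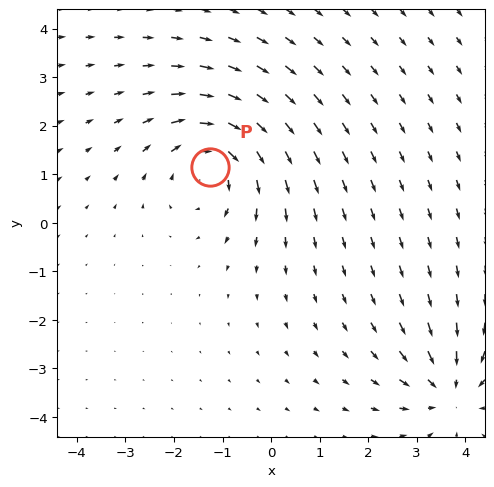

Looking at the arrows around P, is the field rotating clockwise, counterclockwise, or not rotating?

Near P at (-1.3, 1.1) the arrows circulate clockwise. The curl (z-component) there is about -4; negative curl means clockwise rotation.

clockwise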